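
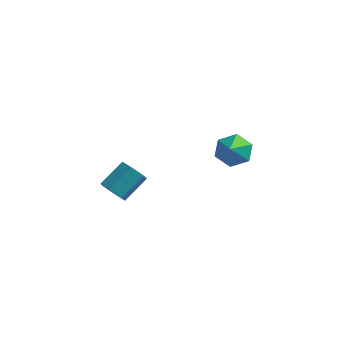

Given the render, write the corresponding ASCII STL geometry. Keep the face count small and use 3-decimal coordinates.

solid 
facet normal -0.164 0.754 -0.636
outer loop
vertex 3.62 -0.566 1.466
vertex 2.929 -0.448 1.784
vertex 3.547 -0.081 2.06
endloop
endfacet
facet normal 0.927 -0.226 0.299
outer loop
vertex 3.62 -0.566 1.466
vertex 3.547 -0.081 2.06
vertex 3.111 -1.292 2.496
endloop
endfacet
facet normal -0.164 0.754 -0.636
outer loop
vertex 3.547 -0.081 2.06
vertex 2.929 -0.448 1.784
vertex 2.856 0.037 2.378
endloop
endfacet
facet normal 0.435 0.162 0.886
outer loop
vertex 3.547 -0.081 2.06
vertex 2.856 0.037 2.378
vertex 3.111 -1.292 2.496
endloop
endfacet
facet normal -0.162 0.755 -0.636
outer loop
vertex 2.856 0.037 2.378
vertex 2.929 -0.448 1.784
vertex 2.238 -0.329 2.101
endloop
endfacet
facet normal -0.410 0.002 0.912
outer loop
vertex 2.856 0.037 2.378
vertex 2.238 -0.329 2.101
vertex 3.111 -1.292 2.496
endloop
endfacet
facet normal -0.162 0.754 -0.636
outer loop
vertex 2.238 -0.329 2.101
vertex 2.929 -0.448 1.784
vertex 2.31 -0.814 1.508
endloop
endfacet
facet normal -0.761 -0.545 0.353
outer loop
vertex 2.238 -0.329 2.101
vertex 2.31 -0.814 1.508
vertex 3.111 -1.292 2.496
endloop
endfacet
facet normal -0.163 0.755 -0.635
outer loop
vertex 2.31 -0.814 1.508
vertex 2.929 -0.448 1.784
vertex 3.002 -0.932 1.19
endloop
endfacet
facet normal -0.267 -0.934 -0.235
outer loop
vertex 2.31 -0.814 1.508
vertex 3.002 -0.932 1.19
vertex 3.111 -1.292 2.496
endloop
endfacet
facet normal -0.163 0.755 -0.635
outer loop
vertex 3.002 -0.932 1.19
vertex 2.929 -0.448 1.784
vertex 3.62 -0.566 1.466
endloop
endfacet
facet normal 0.576 -0.775 -0.262
outer loop
vertex 3.002 -0.932 1.19
vertex 3.62 -0.566 1.466
vertex 3.111 -1.292 2.496
endloop
endfacet
facet normal -0.361 -0.733 -0.577
outer loop
vertex -1.815 -0.463 -2.56
vertex -2.38 -0.129 -2.631
vertex -1.886 -0.036 -3.058
endloop
endfacet
facet normal 0.927 -0.209 -0.312
outer loop
vertex -1.815 -0.463 -2.56
vertex -1.886 -0.036 -3.058
vertex -1.315 0.556 -1.758
endloop
endfacet
facet normal 0.927 -0.209 -0.312
outer loop
vertex -1.315 0.556 -1.758
vertex -1.886 -0.036 -3.058
vertex -1.386 0.983 -2.256
endloop
endfacet
facet normal 0.360 0.733 0.577
outer loop
vertex -1.315 0.556 -1.758
vertex -1.386 0.983 -2.256
vertex -1.88 0.889 -1.829
endloop
endfacet
facet normal -0.361 -0.733 -0.577
outer loop
vertex -1.886 -0.036 -3.058
vertex -2.38 -0.129 -2.631
vertex -2.451 0.298 -3.129
endloop
endfacet
facet normal 0.371 0.455 -0.810
outer loop
vertex -1.886 -0.036 -3.058
vertex -2.451 0.298 -3.129
vertex -1.386 0.983 -2.256
endloop
endfacet
facet normal 0.371 0.455 -0.810
outer loop
vertex -1.386 0.983 -2.256
vertex -2.451 0.298 -3.129
vertex -1.951 1.317 -2.327
endloop
endfacet
facet normal 0.360 0.732 0.578
outer loop
vertex -1.386 0.983 -2.256
vertex -1.951 1.317 -2.327
vertex -1.88 0.889 -1.829
endloop
endfacet
facet normal -0.360 -0.733 -0.577
outer loop
vertex -2.451 0.298 -3.129
vertex -2.38 -0.129 -2.631
vertex -2.945 0.204 -2.702
endloop
endfacet
facet normal -0.557 0.665 -0.498
outer loop
vertex -2.451 0.298 -3.129
vertex -2.945 0.204 -2.702
vertex -1.951 1.317 -2.327
endloop
endfacet
facet normal -0.557 0.665 -0.498
outer loop
vertex -1.951 1.317 -2.327
vertex -2.945 0.204 -2.702
vertex -2.445 1.223 -1.9
endloop
endfacet
facet normal 0.360 0.732 0.578
outer loop
vertex -1.951 1.317 -2.327
vertex -2.445 1.223 -1.9
vertex -1.88 0.889 -1.829
endloop
endfacet
facet normal -0.360 -0.733 -0.577
outer loop
vertex -2.945 0.204 -2.702
vertex -2.38 -0.129 -2.631
vertex -2.874 -0.223 -2.204
endloop
endfacet
facet normal -0.927 0.209 0.312
outer loop
vertex -2.945 0.204 -2.702
vertex -2.874 -0.223 -2.204
vertex -2.445 1.223 -1.9
endloop
endfacet
facet normal -0.927 0.209 0.312
outer loop
vertex -2.445 1.223 -1.9
vertex -2.874 -0.223 -2.204
vertex -2.374 0.796 -1.402
endloop
endfacet
facet normal 0.361 0.733 0.577
outer loop
vertex -2.445 1.223 -1.9
vertex -2.374 0.796 -1.402
vertex -1.88 0.889 -1.829
endloop
endfacet
facet normal -0.360 -0.732 -0.578
outer loop
vertex -2.874 -0.223 -2.204
vertex -2.38 -0.129 -2.631
vertex -2.309 -0.557 -2.133
endloop
endfacet
facet normal -0.371 -0.455 0.810
outer loop
vertex -2.874 -0.223 -2.204
vertex -2.309 -0.557 -2.133
vertex -2.374 0.796 -1.402
endloop
endfacet
facet normal -0.371 -0.455 0.810
outer loop
vertex -2.374 0.796 -1.402
vertex -2.309 -0.557 -2.133
vertex -1.809 0.462 -1.331
endloop
endfacet
facet normal 0.361 0.733 0.577
outer loop
vertex -2.374 0.796 -1.402
vertex -1.809 0.462 -1.331
vertex -1.88 0.889 -1.829
endloop
endfacet
facet normal -0.360 -0.732 -0.578
outer loop
vertex -2.309 -0.557 -2.133
vertex -2.38 -0.129 -2.631
vertex -1.815 -0.463 -2.56
endloop
endfacet
facet normal 0.557 -0.665 0.498
outer loop
vertex -2.309 -0.557 -2.133
vertex -1.815 -0.463 -2.56
vertex -1.809 0.462 -1.331
endloop
endfacet
facet normal 0.557 -0.665 0.498
outer loop
vertex -1.809 0.462 -1.331
vertex -1.815 -0.463 -2.56
vertex -1.315 0.556 -1.758
endloop
endfacet
facet normal 0.360 0.733 0.577
outer loop
vertex -1.809 0.462 -1.331
vertex -1.315 0.556 -1.758
vertex -1.88 0.889 -1.829
endloop
endfacet

endsolid


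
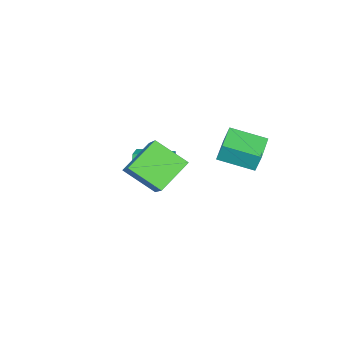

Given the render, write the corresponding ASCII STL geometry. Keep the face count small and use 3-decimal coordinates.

solid 
facet normal -0.519 -0.561 -0.645
outer loop
vertex -0.082 -2.236 1.881
vertex -1.632 -1.96 2.889
vertex -0.465 -0.729 0.879
endloop
endfacet
facet normal 0.829 -0.148 -0.539
outer loop
vertex 0.672 0.5 2.291
vertex -0.082 -2.236 1.881
vertex -0.465 -0.729 0.879
endloop
endfacet
facet normal -0.519 -0.561 -0.645
outer loop
vertex -0.465 -0.729 0.879
vertex -1.632 -1.96 2.889
vertex -2.015 -0.453 1.887
endloop
endfacet
facet normal -0.207 0.814 -0.542
outer loop
vertex -2.015 -0.453 1.887
vertex 0.672 0.5 2.291
vertex -0.465 -0.729 0.879
endloop
endfacet
facet normal 0.207 -0.814 0.542
outer loop
vertex -0.082 -2.236 1.881
vertex -0.495 -0.731 4.301
vertex -1.632 -1.96 2.889
endloop
endfacet
facet normal 0.829 -0.148 -0.539
outer loop
vertex 1.055 -1.007 3.293
vertex -0.082 -2.236 1.881
vertex 0.672 0.5 2.291
endloop
endfacet
facet normal 0.207 -0.814 0.542
outer loop
vertex 1.055 -1.007 3.293
vertex -0.495 -0.731 4.301
vertex -0.082 -2.236 1.881
endloop
endfacet
facet normal -0.829 0.148 0.539
outer loop
vertex -1.632 -1.96 2.889
vertex -0.495 -0.731 4.301
vertex -2.015 -0.453 1.887
endloop
endfacet
facet normal -0.207 0.814 -0.542
outer loop
vertex -0.878 0.776 3.299
vertex 0.672 0.5 2.291
vertex -2.015 -0.453 1.887
endloop
endfacet
facet normal -0.829 0.148 0.539
outer loop
vertex -2.015 -0.453 1.887
vertex -0.495 -0.731 4.301
vertex -0.878 0.776 3.299
endloop
endfacet
facet normal 0.519 0.561 0.645
outer loop
vertex -0.878 0.776 3.299
vertex 1.055 -1.007 3.293
vertex 0.672 0.5 2.291
endloop
endfacet
facet normal 0.519 0.561 0.645
outer loop
vertex -0.495 -0.731 4.301
vertex 1.055 -1.007 3.293
vertex -0.878 0.776 3.299
endloop
endfacet
facet normal -0.912 -0.392 0.120
outer loop
vertex -3.481 1.056 4.179
vertex -4.211 2.607 3.699
vertex -3.48 0.74 3.157
endloop
endfacet
facet normal 0.411 -0.871 0.270
outer loop
vertex -2.149 1.313 2.981
vertex -3.481 1.056 4.179
vertex -3.48 0.74 3.157
endloop
endfacet
facet normal -0.912 -0.392 0.121
outer loop
vertex -3.48 0.74 3.157
vertex -4.211 2.607 3.699
vertex -4.211 2.291 2.677
endloop
endfacet
facet normal 0.001 -0.295 -0.955
outer loop
vertex -4.211 2.291 2.677
vertex -2.149 1.313 2.981
vertex -3.48 0.74 3.157
endloop
endfacet
facet normal -0.001 0.295 0.955
outer loop
vertex -3.481 1.056 4.179
vertex -2.88 3.18 3.523
vertex -4.211 2.607 3.699
endloop
endfacet
facet normal 0.410 -0.871 0.269
outer loop
vertex -2.149 1.629 4.003
vertex -3.481 1.056 4.179
vertex -2.149 1.313 2.981
endloop
endfacet
facet normal -0.001 0.295 0.955
outer loop
vertex -2.149 1.629 4.003
vertex -2.88 3.18 3.523
vertex -3.481 1.056 4.179
endloop
endfacet
facet normal -0.411 0.871 -0.269
outer loop
vertex -4.211 2.607 3.699
vertex -2.88 3.18 3.523
vertex -4.211 2.291 2.677
endloop
endfacet
facet normal 0.001 -0.295 -0.955
outer loop
vertex -2.879 2.864 2.501
vertex -2.149 1.313 2.981
vertex -4.211 2.291 2.677
endloop
endfacet
facet normal -0.410 0.871 -0.270
outer loop
vertex -4.211 2.291 2.677
vertex -2.88 3.18 3.523
vertex -2.879 2.864 2.501
endloop
endfacet
facet normal 0.912 0.392 -0.121
outer loop
vertex -2.879 2.864 2.501
vertex -2.149 1.629 4.003
vertex -2.149 1.313 2.981
endloop
endfacet
facet normal 0.912 0.392 -0.120
outer loop
vertex -2.88 3.18 3.523
vertex -2.149 1.629 4.003
vertex -2.879 2.864 2.501
endloop
endfacet
facet normal -0.828 -0.430 -0.361
outer loop
vertex -3.535 -4.17 0.352
vertex -4.387 -2.574 0.406
vertex -3.279 -4.006 -0.431
endloop
endfacet
facet normal 0.471 -0.882 -0.031
outer loop
vertex -2.393 -3.546 -0.046
vertex -3.535 -4.17 0.352
vertex -3.279 -4.006 -0.431
endloop
endfacet
facet normal -0.828 -0.430 -0.360
outer loop
vertex -3.279 -4.006 -0.431
vertex -4.387 -2.574 0.406
vertex -4.131 -2.411 -0.377
endloop
endfacet
facet normal 0.304 0.194 -0.933
outer loop
vertex -4.131 -2.411 -0.377
vertex -2.393 -3.546 -0.046
vertex -3.279 -4.006 -0.431
endloop
endfacet
facet normal -0.304 -0.194 0.933
outer loop
vertex -3.535 -4.17 0.352
vertex -3.501 -2.114 0.791
vertex -4.387 -2.574 0.406
endloop
endfacet
facet normal 0.471 -0.881 -0.029
outer loop
vertex -2.649 -3.709 0.737
vertex -3.535 -4.17 0.352
vertex -2.393 -3.546 -0.046
endloop
endfacet
facet normal -0.304 -0.194 0.933
outer loop
vertex -2.649 -3.709 0.737
vertex -3.501 -2.114 0.791
vertex -3.535 -4.17 0.352
endloop
endfacet
facet normal -0.471 0.882 0.030
outer loop
vertex -4.387 -2.574 0.406
vertex -3.501 -2.114 0.791
vertex -4.131 -2.411 -0.377
endloop
endfacet
facet normal 0.304 0.194 -0.933
outer loop
vertex -3.245 -1.95 0.008
vertex -2.393 -3.546 -0.046
vertex -4.131 -2.411 -0.377
endloop
endfacet
facet normal -0.472 0.881 0.030
outer loop
vertex -4.131 -2.411 -0.377
vertex -3.501 -2.114 0.791
vertex -3.245 -1.95 0.008
endloop
endfacet
facet normal 0.828 0.430 0.360
outer loop
vertex -3.245 -1.95 0.008
vertex -2.649 -3.709 0.737
vertex -2.393 -3.546 -0.046
endloop
endfacet
facet normal 0.828 0.430 0.361
outer loop
vertex -3.501 -2.114 0.791
vertex -2.649 -3.709 0.737
vertex -3.245 -1.95 0.008
endloop
endfacet

endsolid


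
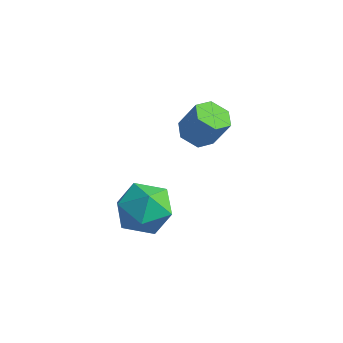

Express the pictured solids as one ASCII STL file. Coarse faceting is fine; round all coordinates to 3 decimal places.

solid 
facet normal -0.454 -0.173 -0.874
outer loop
vertex 1.621 3.187 -1.203
vertex 1.061 2.963 -0.868
vertex 1.121 3.631 -1.031
endloop
endfacet
facet normal 0.519 0.746 -0.417
outer loop
vertex 1.621 3.187 -1.203
vertex 1.121 3.631 -1.031
vertex 2.179 3.401 -0.127
endloop
endfacet
facet normal 0.519 0.746 -0.417
outer loop
vertex 2.179 3.401 -0.127
vertex 1.121 3.631 -1.031
vertex 1.679 3.844 0.044
endloop
endfacet
facet normal 0.453 0.174 0.874
outer loop
vertex 2.179 3.401 -0.127
vertex 1.679 3.844 0.044
vertex 1.619 3.177 0.208
endloop
endfacet
facet normal -0.454 -0.173 -0.874
outer loop
vertex 1.121 3.631 -1.031
vertex 1.061 2.963 -0.868
vertex 0.561 3.407 -0.696
endloop
endfacet
facet normal -0.368 0.930 0.007
outer loop
vertex 1.121 3.631 -1.031
vertex 0.561 3.407 -0.696
vertex 1.679 3.844 0.044
endloop
endfacet
facet normal -0.367 0.930 0.005
outer loop
vertex 1.679 3.844 0.044
vertex 0.561 3.407 -0.696
vertex 1.119 3.621 0.379
endloop
endfacet
facet normal 0.454 0.174 0.874
outer loop
vertex 1.679 3.844 0.044
vertex 1.119 3.621 0.379
vertex 1.619 3.177 0.208
endloop
endfacet
facet normal -0.454 -0.173 -0.874
outer loop
vertex 0.561 3.407 -0.696
vertex 1.061 2.963 -0.868
vertex 0.501 2.739 -0.533
endloop
endfacet
facet normal -0.887 0.183 0.424
outer loop
vertex 0.561 3.407 -0.696
vertex 0.501 2.739 -0.533
vertex 1.119 3.621 0.379
endloop
endfacet
facet normal -0.887 0.184 0.424
outer loop
vertex 1.119 3.621 0.379
vertex 0.501 2.739 -0.533
vertex 1.059 2.953 0.543
endloop
endfacet
facet normal 0.453 0.174 0.874
outer loop
vertex 1.119 3.621 0.379
vertex 1.059 2.953 0.543
vertex 1.619 3.177 0.208
endloop
endfacet
facet normal -0.453 -0.174 -0.874
outer loop
vertex 0.501 2.739 -0.533
vertex 1.061 2.963 -0.868
vertex 1.001 2.296 -0.704
endloop
endfacet
facet normal -0.519 -0.746 0.417
outer loop
vertex 0.501 2.739 -0.533
vertex 1.001 2.296 -0.704
vertex 1.059 2.953 0.543
endloop
endfacet
facet normal -0.519 -0.746 0.417
outer loop
vertex 1.059 2.953 0.543
vertex 1.001 2.296 -0.704
vertex 1.559 2.509 0.371
endloop
endfacet
facet normal 0.454 0.173 0.874
outer loop
vertex 1.059 2.953 0.543
vertex 1.559 2.509 0.371
vertex 1.619 3.177 0.208
endloop
endfacet
facet normal -0.454 -0.174 -0.874
outer loop
vertex 1.001 2.296 -0.704
vertex 1.061 2.963 -0.868
vertex 1.561 2.519 -1.039
endloop
endfacet
facet normal 0.367 -0.930 -0.006
outer loop
vertex 1.001 2.296 -0.704
vertex 1.561 2.519 -1.039
vertex 1.559 2.509 0.371
endloop
endfacet
facet normal 0.368 -0.930 -0.006
outer loop
vertex 1.559 2.509 0.371
vertex 1.561 2.519 -1.039
vertex 2.119 2.733 0.036
endloop
endfacet
facet normal 0.454 0.173 0.874
outer loop
vertex 1.559 2.509 0.371
vertex 2.119 2.733 0.036
vertex 1.619 3.177 0.208
endloop
endfacet
facet normal -0.453 -0.174 -0.874
outer loop
vertex 1.561 2.519 -1.039
vertex 1.061 2.963 -0.868
vertex 1.621 3.187 -1.203
endloop
endfacet
facet normal 0.887 -0.184 -0.424
outer loop
vertex 1.561 2.519 -1.039
vertex 1.621 3.187 -1.203
vertex 2.119 2.733 0.036
endloop
endfacet
facet normal 0.887 -0.183 -0.424
outer loop
vertex 2.119 2.733 0.036
vertex 1.621 3.187 -1.203
vertex 2.179 3.401 -0.127
endloop
endfacet
facet normal 0.454 0.173 0.874
outer loop
vertex 2.119 2.733 0.036
vertex 2.179 3.401 -0.127
vertex 1.619 3.177 0.208
endloop
endfacet
facet normal -0.257 -0.323 0.911
outer loop
vertex 1.57 -0.436 -0.997
vertex 1.836 -1.416 -1.269
vertex 2.552 -0.777 -0.841
endloop
endfacet
facet normal -0.026 0.353 0.935
outer loop
vertex 1.57 -0.436 -0.997
vertex 2.552 -0.777 -0.841
vertex 2.385 0.193 -1.212
endloop
endfacet
facet normal -0.440 0.743 0.504
outer loop
vertex 1.57 -0.436 -0.997
vertex 2.385 0.193 -1.212
vertex 1.565 0.153 -1.869
endloop
endfacet
facet normal -0.927 0.309 0.214
outer loop
vertex 1.57 -0.436 -0.997
vertex 1.565 0.153 -1.869
vertex 1.226 -0.841 -1.904
endloop
endfacet
facet normal -0.813 -0.350 0.465
outer loop
vertex 1.57 -0.436 -0.997
vertex 1.226 -0.841 -1.904
vertex 1.836 -1.416 -1.269
endloop
endfacet
facet normal 0.639 0.368 0.676
outer loop
vertex 2.385 0.193 -1.212
vertex 2.552 -0.777 -0.841
vertex 3.154 -0.399 -1.616
endloop
endfacet
facet normal 0.265 -0.724 0.637
outer loop
vertex 2.552 -0.777 -0.841
vertex 1.836 -1.416 -1.269
vertex 2.815 -1.393 -1.651
endloop
endfacet
facet normal -0.635 -0.768 -0.085
outer loop
vertex 1.836 -1.416 -1.269
vertex 1.226 -0.841 -1.904
vertex 1.995 -1.433 -2.308
endloop
endfacet
facet normal -0.819 0.297 -0.491
outer loop
vertex 1.226 -0.841 -1.904
vertex 1.565 0.153 -1.869
vertex 1.828 -0.463 -2.679
endloop
endfacet
facet normal -0.032 0.999 -0.021
outer loop
vertex 1.565 0.153 -1.869
vertex 2.385 0.193 -1.212
vertex 2.544 0.176 -2.251
endloop
endfacet
facet normal 0.927 -0.309 -0.214
outer loop
vertex 2.81 -0.804 -2.523
vertex 3.154 -0.399 -1.616
vertex 2.815 -1.393 -1.651
endloop
endfacet
facet normal 0.440 -0.743 -0.504
outer loop
vertex 2.81 -0.804 -2.523
vertex 2.815 -1.393 -1.651
vertex 1.995 -1.433 -2.308
endloop
endfacet
facet normal 0.026 -0.353 -0.935
outer loop
vertex 2.81 -0.804 -2.523
vertex 1.995 -1.433 -2.308
vertex 1.828 -0.463 -2.679
endloop
endfacet
facet normal 0.257 0.323 -0.911
outer loop
vertex 2.81 -0.804 -2.523
vertex 1.828 -0.463 -2.679
vertex 2.544 0.176 -2.251
endloop
endfacet
facet normal 0.813 0.350 -0.465
outer loop
vertex 2.81 -0.804 -2.523
vertex 2.544 0.176 -2.251
vertex 3.154 -0.399 -1.616
endloop
endfacet
facet normal 0.819 -0.297 0.491
outer loop
vertex 2.815 -1.393 -1.651
vertex 3.154 -0.399 -1.616
vertex 2.552 -0.777 -0.841
endloop
endfacet
facet normal 0.032 -0.999 0.021
outer loop
vertex 1.995 -1.433 -2.308
vertex 2.815 -1.393 -1.651
vertex 1.836 -1.416 -1.269
endloop
endfacet
facet normal -0.639 -0.368 -0.676
outer loop
vertex 1.828 -0.463 -2.679
vertex 1.995 -1.433 -2.308
vertex 1.226 -0.841 -1.904
endloop
endfacet
facet normal -0.265 0.724 -0.637
outer loop
vertex 2.544 0.176 -2.251
vertex 1.828 -0.463 -2.679
vertex 1.565 0.153 -1.869
endloop
endfacet
facet normal 0.635 0.768 0.085
outer loop
vertex 3.154 -0.399 -1.616
vertex 2.544 0.176 -2.251
vertex 2.385 0.193 -1.212
endloop
endfacet

endsolid


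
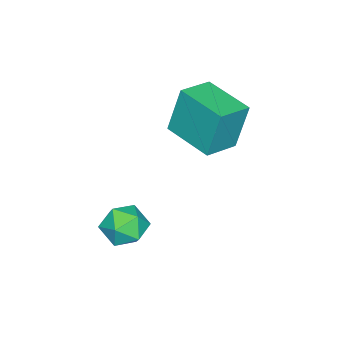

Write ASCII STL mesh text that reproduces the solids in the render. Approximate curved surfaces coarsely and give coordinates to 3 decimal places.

solid 
facet normal -0.927 0.315 -0.205
outer loop
vertex -3.787 -2.317 4.725
vertex -3.122 -0.508 4.501
vertex -3.487 -2.66 2.839
endloop
endfacet
facet normal -0.343 -0.932 0.115
outer loop
vertex -2.218 -3.092 3.119
vertex -3.787 -2.317 4.725
vertex -3.487 -2.66 2.839
endloop
endfacet
facet normal -0.927 0.315 -0.204
outer loop
vertex -3.487 -2.66 2.839
vertex -3.122 -0.508 4.501
vertex -2.823 -0.851 2.615
endloop
endfacet
facet normal 0.154 -0.177 -0.972
outer loop
vertex -2.823 -0.851 2.615
vertex -2.218 -3.092 3.119
vertex -3.487 -2.66 2.839
endloop
endfacet
facet normal -0.154 0.177 0.972
outer loop
vertex -3.787 -2.317 4.725
vertex -1.853 -0.94 4.781
vertex -3.122 -0.508 4.501
endloop
endfacet
facet normal -0.343 -0.932 0.115
outer loop
vertex -2.517 -2.749 5.005
vertex -3.787 -2.317 4.725
vertex -2.218 -3.092 3.119
endloop
endfacet
facet normal -0.154 0.177 0.972
outer loop
vertex -2.517 -2.749 5.005
vertex -1.853 -0.94 4.781
vertex -3.787 -2.317 4.725
endloop
endfacet
facet normal 0.343 0.932 -0.115
outer loop
vertex -3.122 -0.508 4.501
vertex -1.853 -0.94 4.781
vertex -2.823 -0.851 2.615
endloop
endfacet
facet normal 0.154 -0.177 -0.972
outer loop
vertex -1.553 -1.283 2.895
vertex -2.218 -3.092 3.119
vertex -2.823 -0.851 2.615
endloop
endfacet
facet normal 0.343 0.932 -0.115
outer loop
vertex -2.823 -0.851 2.615
vertex -1.853 -0.94 4.781
vertex -1.553 -1.283 2.895
endloop
endfacet
facet normal 0.927 -0.315 0.204
outer loop
vertex -1.553 -1.283 2.895
vertex -2.517 -2.749 5.005
vertex -2.218 -3.092 3.119
endloop
endfacet
facet normal 0.927 -0.315 0.205
outer loop
vertex -1.853 -0.94 4.781
vertex -2.517 -2.749 5.005
vertex -1.553 -1.283 2.895
endloop
endfacet
facet normal 0.416 0.098 0.904
outer loop
vertex 0.722 -2.671 0.928
vertex 0.774 -3.582 1.003
vertex 1.467 -3.113 0.633
endloop
endfacet
facet normal 0.580 0.653 0.487
outer loop
vertex 0.722 -2.671 0.928
vertex 1.467 -3.113 0.633
vertex 1.114 -2.43 0.137
endloop
endfacet
facet normal -0.030 0.960 0.278
outer loop
vertex 0.722 -2.671 0.928
vertex 1.114 -2.43 0.137
vertex 0.202 -2.477 0.201
endloop
endfacet
facet normal -0.571 0.594 0.567
outer loop
vertex 0.722 -2.671 0.928
vertex 0.202 -2.477 0.201
vertex -0.008 -3.189 0.736
endloop
endfacet
facet normal -0.295 0.062 0.954
outer loop
vertex 0.722 -2.671 0.928
vertex -0.008 -3.189 0.736
vertex 0.774 -3.582 1.003
endloop
endfacet
facet normal 0.911 0.403 -0.094
outer loop
vertex 1.114 -2.43 0.137
vertex 1.467 -3.113 0.633
vertex 1.408 -3.191 -0.276
endloop
endfacet
facet normal 0.646 -0.495 0.582
outer loop
vertex 1.467 -3.113 0.633
vertex 0.774 -3.582 1.003
vertex 1.198 -3.903 0.259
endloop
endfacet
facet normal -0.505 -0.554 0.662
outer loop
vertex 0.774 -3.582 1.003
vertex -0.008 -3.189 0.736
vertex 0.286 -3.95 0.323
endloop
endfacet
facet normal -0.951 0.307 0.035
outer loop
vertex -0.008 -3.189 0.736
vertex 0.202 -2.477 0.201
vertex -0.067 -3.267 -0.173
endloop
endfacet
facet normal -0.077 0.899 -0.431
outer loop
vertex 0.202 -2.477 0.201
vertex 1.114 -2.43 0.137
vertex 0.626 -2.798 -0.543
endloop
endfacet
facet normal 0.571 -0.594 -0.567
outer loop
vertex 0.678 -3.709 -0.468
vertex 1.408 -3.191 -0.276
vertex 1.198 -3.903 0.259
endloop
endfacet
facet normal 0.030 -0.960 -0.278
outer loop
vertex 0.678 -3.709 -0.468
vertex 1.198 -3.903 0.259
vertex 0.286 -3.95 0.323
endloop
endfacet
facet normal -0.580 -0.653 -0.487
outer loop
vertex 0.678 -3.709 -0.468
vertex 0.286 -3.95 0.323
vertex -0.067 -3.267 -0.173
endloop
endfacet
facet normal -0.416 -0.098 -0.904
outer loop
vertex 0.678 -3.709 -0.468
vertex -0.067 -3.267 -0.173
vertex 0.626 -2.798 -0.543
endloop
endfacet
facet normal 0.295 -0.062 -0.954
outer loop
vertex 0.678 -3.709 -0.468
vertex 0.626 -2.798 -0.543
vertex 1.408 -3.191 -0.276
endloop
endfacet
facet normal 0.951 -0.307 -0.035
outer loop
vertex 1.198 -3.903 0.259
vertex 1.408 -3.191 -0.276
vertex 1.467 -3.113 0.633
endloop
endfacet
facet normal 0.077 -0.899 0.431
outer loop
vertex 0.286 -3.95 0.323
vertex 1.198 -3.903 0.259
vertex 0.774 -3.582 1.003
endloop
endfacet
facet normal -0.911 -0.403 0.094
outer loop
vertex -0.067 -3.267 -0.173
vertex 0.286 -3.95 0.323
vertex -0.008 -3.189 0.736
endloop
endfacet
facet normal -0.646 0.495 -0.582
outer loop
vertex 0.626 -2.798 -0.543
vertex -0.067 -3.267 -0.173
vertex 0.202 -2.477 0.201
endloop
endfacet
facet normal 0.505 0.554 -0.662
outer loop
vertex 1.408 -3.191 -0.276
vertex 0.626 -2.798 -0.543
vertex 1.114 -2.43 0.137
endloop
endfacet

endsolid


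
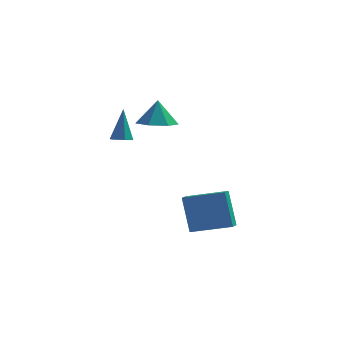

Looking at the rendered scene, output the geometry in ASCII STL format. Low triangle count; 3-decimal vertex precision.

solid 
facet normal -0.971 0.024 -0.239
outer loop
vertex 1.552 -2.369 -2.246
vertex 1.644 -1.51 -2.533
vertex 2.007 -3.059 -4.166
endloop
endfacet
facet normal -0.101 -0.944 0.315
outer loop
vertex 4.036 -3.11 -3.667
vertex 1.552 -2.369 -2.246
vertex 2.007 -3.059 -4.166
endloop
endfacet
facet normal -0.971 0.024 -0.239
outer loop
vertex 2.007 -3.059 -4.166
vertex 1.644 -1.51 -2.533
vertex 2.099 -2.201 -4.453
endloop
endfacet
facet normal 0.218 -0.331 -0.918
outer loop
vertex 2.099 -2.201 -4.453
vertex 4.036 -3.11 -3.667
vertex 2.007 -3.059 -4.166
endloop
endfacet
facet normal -0.218 0.330 0.918
outer loop
vertex 1.552 -2.369 -2.246
vertex 3.673 -1.561 -2.034
vertex 1.644 -1.51 -2.533
endloop
endfacet
facet normal -0.101 -0.943 0.316
outer loop
vertex 3.581 -2.419 -1.747
vertex 1.552 -2.369 -2.246
vertex 4.036 -3.11 -3.667
endloop
endfacet
facet normal -0.218 0.331 0.918
outer loop
vertex 3.581 -2.419 -1.747
vertex 3.673 -1.561 -2.034
vertex 1.552 -2.369 -2.246
endloop
endfacet
facet normal 0.101 0.943 -0.316
outer loop
vertex 1.644 -1.51 -2.533
vertex 3.673 -1.561 -2.034
vertex 2.099 -2.201 -4.453
endloop
endfacet
facet normal 0.218 -0.330 -0.918
outer loop
vertex 4.128 -2.251 -3.954
vertex 4.036 -3.11 -3.667
vertex 2.099 -2.201 -4.453
endloop
endfacet
facet normal 0.101 0.944 -0.315
outer loop
vertex 2.099 -2.201 -4.453
vertex 3.673 -1.561 -2.034
vertex 4.128 -2.251 -3.954
endloop
endfacet
facet normal 0.971 -0.024 0.239
outer loop
vertex 4.128 -2.251 -3.954
vertex 3.581 -2.419 -1.747
vertex 4.036 -3.11 -3.667
endloop
endfacet
facet normal 0.971 -0.024 0.239
outer loop
vertex 3.673 -1.561 -2.034
vertex 3.581 -2.419 -1.747
vertex 4.128 -2.251 -3.954
endloop
endfacet
facet normal -0.003 -0.351 -0.936
outer loop
vertex -0.842 -2.716 1.598
vertex -1.171 -3.14 1.758
vertex -1.399 -2.661 1.579
endloop
endfacet
facet normal 0.101 0.990 -0.097
outer loop
vertex -0.842 -2.716 1.598
vertex -1.399 -2.661 1.579
vertex -1.169 -2.5 3.462
endloop
endfacet
facet normal -0.001 -0.350 -0.937
outer loop
vertex -1.399 -2.661 1.579
vertex -1.171 -3.14 1.758
vertex -1.728 -3.085 1.738
endloop
endfacet
facet normal -0.782 0.622 0.042
outer loop
vertex -1.399 -2.661 1.579
vertex -1.728 -3.085 1.738
vertex -1.169 -2.5 3.462
endloop
endfacet
facet normal -0.001 -0.352 -0.936
outer loop
vertex -1.728 -3.085 1.738
vertex -1.171 -3.14 1.758
vertex -1.5 -3.564 1.918
endloop
endfacet
facet normal -0.882 -0.277 0.380
outer loop
vertex -1.728 -3.085 1.738
vertex -1.5 -3.564 1.918
vertex -1.169 -2.5 3.462
endloop
endfacet
facet normal -0.003 -0.351 -0.936
outer loop
vertex -1.5 -3.564 1.918
vertex -1.171 -3.14 1.758
vertex -0.943 -3.619 1.937
endloop
endfacet
facet normal -0.100 -0.809 0.579
outer loop
vertex -1.5 -3.564 1.918
vertex -0.943 -3.619 1.937
vertex -1.169 -2.5 3.462
endloop
endfacet
facet normal -0.001 -0.350 -0.937
outer loop
vertex -0.943 -3.619 1.937
vertex -1.171 -3.14 1.758
vertex -0.614 -3.195 1.778
endloop
endfacet
facet normal 0.782 -0.442 0.440
outer loop
vertex -0.943 -3.619 1.937
vertex -0.614 -3.195 1.778
vertex -1.169 -2.5 3.462
endloop
endfacet
facet normal -0.001 -0.352 -0.936
outer loop
vertex -0.614 -3.195 1.778
vertex -1.171 -3.14 1.758
vertex -0.842 -2.716 1.598
endloop
endfacet
facet normal 0.883 0.458 0.102
outer loop
vertex -0.614 -3.195 1.778
vertex -0.842 -2.716 1.598
vertex -1.169 -2.5 3.462
endloop
endfacet
facet normal -0.016 -0.237 -0.971
outer loop
vertex 0.81 -1.651 2.155
vertex 0.158 -0.849 1.97
vertex 1.208 -0.856 1.954
endloop
endfacet
facet normal 0.758 -0.225 0.613
outer loop
vertex 0.81 -1.651 2.155
vertex 1.208 -0.856 1.954
vertex 0.182 -0.511 3.35
endloop
endfacet
facet normal -0.016 -0.238 -0.971
outer loop
vertex 1.208 -0.856 1.954
vertex 0.158 -0.849 1.97
vertex 0.815 -0.056 1.765
endloop
endfacet
facet normal 0.760 0.478 0.441
outer loop
vertex 1.208 -0.856 1.954
vertex 0.815 -0.056 1.765
vertex 0.182 -0.511 3.35
endloop
endfacet
facet normal -0.017 -0.237 -0.971
outer loop
vertex 0.815 -0.056 1.765
vertex 0.158 -0.849 1.97
vertex -0.073 0.147 1.731
endloop
endfacet
facet normal 0.197 0.919 0.342
outer loop
vertex 0.815 -0.056 1.765
vertex -0.073 0.147 1.731
vertex 0.182 -0.511 3.35
endloop
endfacet
facet normal -0.017 -0.237 -0.971
outer loop
vertex -0.073 0.147 1.731
vertex 0.158 -0.849 1.97
vertex -0.787 -0.4 1.877
endloop
endfacet
facet normal -0.508 0.767 0.392
outer loop
vertex -0.073 0.147 1.731
vertex -0.787 -0.4 1.877
vertex 0.182 -0.511 3.35
endloop
endfacet
facet normal -0.018 -0.238 -0.971
outer loop
vertex -0.787 -0.4 1.877
vertex 0.158 -0.849 1.97
vertex -0.789 -1.285 2.094
endloop
endfacet
facet normal -0.823 0.137 0.552
outer loop
vertex -0.787 -0.4 1.877
vertex -0.789 -1.285 2.094
vertex 0.182 -0.511 3.35
endloop
endfacet
facet normal -0.017 -0.238 -0.971
outer loop
vertex -0.789 -1.285 2.094
vertex 0.158 -0.849 1.97
vertex -0.079 -1.842 2.218
endloop
endfacet
facet normal -0.512 -0.496 0.701
outer loop
vertex -0.789 -1.285 2.094
vertex -0.079 -1.842 2.218
vertex 0.182 -0.511 3.35
endloop
endfacet
facet normal -0.018 -0.238 -0.971
outer loop
vertex -0.079 -1.842 2.218
vertex 0.158 -0.849 1.97
vertex 0.81 -1.651 2.155
endloop
endfacet
facet normal 0.193 -0.657 0.728
outer loop
vertex -0.079 -1.842 2.218
vertex 0.81 -1.651 2.155
vertex 0.182 -0.511 3.35
endloop
endfacet

endsolid


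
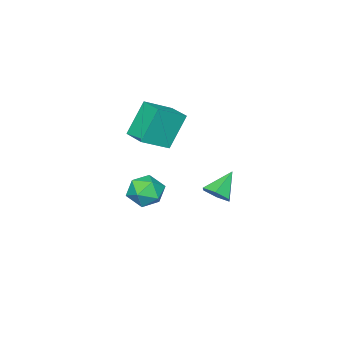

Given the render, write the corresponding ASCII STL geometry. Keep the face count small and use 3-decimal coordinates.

solid 
facet normal 0.745 0.012 -0.667
outer loop
vertex -1.773 1.291 0.86
vertex -2.219 1.719 0.369
vertex -1.753 2.08 0.896
endloop
endfacet
facet normal 0.312 -0.051 0.949
outer loop
vertex -1.773 1.291 0.86
vertex -1.753 2.08 0.896
vertex -3.381 1.701 1.411
endloop
endfacet
facet normal 0.745 0.013 -0.667
outer loop
vertex -1.753 2.08 0.896
vertex -2.219 1.719 0.369
vertex -2.2 2.508 0.405
endloop
endfacet
facet normal 0.026 0.765 0.644
outer loop
vertex -1.753 2.08 0.896
vertex -2.2 2.508 0.405
vertex -3.381 1.701 1.411
endloop
endfacet
facet normal 0.744 0.013 -0.668
outer loop
vertex -2.2 2.508 0.405
vertex -2.219 1.719 0.369
vertex -2.666 2.148 -0.121
endloop
endfacet
facet normal -0.585 0.810 -0.037
outer loop
vertex -2.2 2.508 0.405
vertex -2.666 2.148 -0.121
vertex -3.381 1.701 1.411
endloop
endfacet
facet normal 0.744 0.013 -0.668
outer loop
vertex -2.666 2.148 -0.121
vertex -2.219 1.719 0.369
vertex -2.685 1.359 -0.157
endloop
endfacet
facet normal -0.910 0.041 -0.413
outer loop
vertex -2.666 2.148 -0.121
vertex -2.685 1.359 -0.157
vertex -3.381 1.701 1.411
endloop
endfacet
facet normal 0.745 0.011 -0.667
outer loop
vertex -2.685 1.359 -0.157
vertex -2.219 1.719 0.369
vertex -2.239 0.93 0.334
endloop
endfacet
facet normal -0.625 -0.773 -0.109
outer loop
vertex -2.685 1.359 -0.157
vertex -2.239 0.93 0.334
vertex -3.381 1.701 1.411
endloop
endfacet
facet normal 0.745 0.011 -0.667
outer loop
vertex -2.239 0.93 0.334
vertex -2.219 1.719 0.369
vertex -1.773 1.291 0.86
endloop
endfacet
facet normal -0.012 -0.819 0.573
outer loop
vertex -2.239 0.93 0.334
vertex -1.773 1.291 0.86
vertex -3.381 1.701 1.411
endloop
endfacet
facet normal 0.482 0.749 0.455
outer loop
vertex -3.157 -2.766 -2.194
vertex -3.262 -3.265 -1.262
vertex -2.409 -3.446 -1.868
endloop
endfacet
facet normal 0.707 0.673 -0.219
outer loop
vertex -3.157 -2.766 -2.194
vertex -2.409 -3.446 -1.868
vertex -2.722 -3.447 -2.883
endloop
endfacet
facet normal 0.143 0.748 -0.649
outer loop
vertex -3.157 -2.766 -2.194
vertex -2.722 -3.447 -2.883
vertex -3.768 -3.266 -2.905
endloop
endfacet
facet normal -0.431 0.870 -0.241
outer loop
vertex -3.157 -2.766 -2.194
vertex -3.768 -3.266 -2.905
vertex -4.102 -3.154 -1.903
endloop
endfacet
facet normal -0.221 0.870 0.441
outer loop
vertex -3.157 -2.766 -2.194
vertex -4.102 -3.154 -1.903
vertex -3.262 -3.265 -1.262
endloop
endfacet
facet normal 0.956 0.008 -0.295
outer loop
vertex -2.722 -3.447 -2.883
vertex -2.409 -3.446 -1.868
vertex -2.558 -4.366 -2.377
endloop
endfacet
facet normal 0.592 0.131 0.795
outer loop
vertex -2.409 -3.446 -1.868
vertex -3.262 -3.265 -1.262
vertex -2.892 -4.254 -1.375
endloop
endfacet
facet normal -0.545 0.327 0.772
outer loop
vertex -3.262 -3.265 -1.262
vertex -4.102 -3.154 -1.903
vertex -3.938 -4.073 -1.397
endloop
endfacet
facet normal -0.885 0.327 -0.332
outer loop
vertex -4.102 -3.154 -1.903
vertex -3.768 -3.266 -2.905
vertex -4.251 -4.074 -2.412
endloop
endfacet
facet normal 0.043 0.129 -0.991
outer loop
vertex -3.768 -3.266 -2.905
vertex -2.722 -3.447 -2.883
vertex -3.398 -4.255 -3.018
endloop
endfacet
facet normal 0.431 -0.870 0.241
outer loop
vertex -3.503 -4.754 -2.086
vertex -2.558 -4.366 -2.377
vertex -2.892 -4.254 -1.375
endloop
endfacet
facet normal -0.143 -0.748 0.649
outer loop
vertex -3.503 -4.754 -2.086
vertex -2.892 -4.254 -1.375
vertex -3.938 -4.073 -1.397
endloop
endfacet
facet normal -0.707 -0.673 0.219
outer loop
vertex -3.503 -4.754 -2.086
vertex -3.938 -4.073 -1.397
vertex -4.251 -4.074 -2.412
endloop
endfacet
facet normal -0.482 -0.749 -0.455
outer loop
vertex -3.503 -4.754 -2.086
vertex -4.251 -4.074 -2.412
vertex -3.398 -4.255 -3.018
endloop
endfacet
facet normal 0.221 -0.870 -0.441
outer loop
vertex -3.503 -4.754 -2.086
vertex -3.398 -4.255 -3.018
vertex -2.558 -4.366 -2.377
endloop
endfacet
facet normal 0.885 -0.327 0.332
outer loop
vertex -2.892 -4.254 -1.375
vertex -2.558 -4.366 -2.377
vertex -2.409 -3.446 -1.868
endloop
endfacet
facet normal -0.043 -0.129 0.991
outer loop
vertex -3.938 -4.073 -1.397
vertex -2.892 -4.254 -1.375
vertex -3.262 -3.265 -1.262
endloop
endfacet
facet normal -0.956 -0.008 0.295
outer loop
vertex -4.251 -4.074 -2.412
vertex -3.938 -4.073 -1.397
vertex -4.102 -3.154 -1.903
endloop
endfacet
facet normal -0.592 -0.131 -0.795
outer loop
vertex -3.398 -4.255 -3.018
vertex -4.251 -4.074 -2.412
vertex -3.768 -3.266 -2.905
endloop
endfacet
facet normal 0.545 -0.327 -0.772
outer loop
vertex -2.558 -4.366 -2.377
vertex -3.398 -4.255 -3.018
vertex -2.722 -3.447 -2.883
endloop
endfacet
facet normal -0.822 0.295 -0.487
outer loop
vertex -3.829 -2.47 3.941
vertex -3.427 -1.175 4.047
vertex -2.806 -2.637 2.114
endloop
endfacet
facet normal -0.296 -0.952 -0.079
outer loop
vertex -1.393 -3.145 2.953
vertex -3.829 -2.47 3.941
vertex -2.806 -2.637 2.114
endloop
endfacet
facet normal -0.822 0.295 -0.487
outer loop
vertex -2.806 -2.637 2.114
vertex -3.427 -1.175 4.047
vertex -2.404 -1.342 2.221
endloop
endfacet
facet normal 0.488 -0.080 -0.869
outer loop
vertex -2.404 -1.342 2.221
vertex -1.393 -3.145 2.953
vertex -2.806 -2.637 2.114
endloop
endfacet
facet normal -0.487 0.080 0.869
outer loop
vertex -3.829 -2.47 3.941
vertex -2.014 -1.683 4.886
vertex -3.427 -1.175 4.047
endloop
endfacet
facet normal -0.296 -0.952 -0.079
outer loop
vertex -2.416 -2.978 4.779
vertex -3.829 -2.47 3.941
vertex -1.393 -3.145 2.953
endloop
endfacet
facet normal -0.487 0.079 0.870
outer loop
vertex -2.416 -2.978 4.779
vertex -2.014 -1.683 4.886
vertex -3.829 -2.47 3.941
endloop
endfacet
facet normal 0.296 0.952 0.079
outer loop
vertex -3.427 -1.175 4.047
vertex -2.014 -1.683 4.886
vertex -2.404 -1.342 2.221
endloop
endfacet
facet normal 0.487 -0.080 -0.870
outer loop
vertex -0.991 -1.85 3.059
vertex -1.393 -3.145 2.953
vertex -2.404 -1.342 2.221
endloop
endfacet
facet normal 0.296 0.952 0.079
outer loop
vertex -2.404 -1.342 2.221
vertex -2.014 -1.683 4.886
vertex -0.991 -1.85 3.059
endloop
endfacet
facet normal 0.822 -0.295 0.487
outer loop
vertex -0.991 -1.85 3.059
vertex -2.416 -2.978 4.779
vertex -1.393 -3.145 2.953
endloop
endfacet
facet normal 0.822 -0.295 0.487
outer loop
vertex -2.014 -1.683 4.886
vertex -2.416 -2.978 4.779
vertex -0.991 -1.85 3.059
endloop
endfacet

endsolid


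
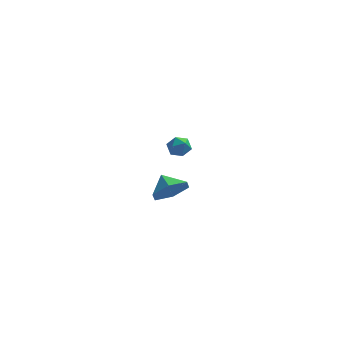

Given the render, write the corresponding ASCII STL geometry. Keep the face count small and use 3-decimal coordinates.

solid 
facet normal 0.004 0.681 0.733
outer loop
vertex 2.864 3.808 2.082
vertex 2.88 3.3 2.554
vertex 3.473 3.562 2.307
endloop
endfacet
facet normal 0.323 0.935 0.148
outer loop
vertex 2.864 3.808 2.082
vertex 3.473 3.562 2.307
vertex 3.382 3.7 1.633
endloop
endfacet
facet normal -0.147 0.910 -0.388
outer loop
vertex 2.864 3.808 2.082
vertex 3.382 3.7 1.633
vertex 2.733 3.523 1.463
endloop
endfacet
facet normal -0.756 0.641 -0.135
outer loop
vertex 2.864 3.808 2.082
vertex 2.733 3.523 1.463
vertex 2.422 3.276 2.033
endloop
endfacet
facet normal -0.662 0.499 0.559
outer loop
vertex 2.864 3.808 2.082
vertex 2.422 3.276 2.033
vertex 2.88 3.3 2.554
endloop
endfacet
facet normal 0.866 0.500 -0.014
outer loop
vertex 3.382 3.7 1.633
vertex 3.473 3.562 2.307
vertex 3.718 3.124 1.827
endloop
endfacet
facet normal 0.349 0.089 0.933
outer loop
vertex 3.473 3.562 2.307
vertex 2.88 3.3 2.554
vertex 3.407 2.877 2.397
endloop
endfacet
facet normal -0.730 -0.207 0.651
outer loop
vertex 2.88 3.3 2.554
vertex 2.422 3.276 2.033
vertex 2.758 2.7 2.227
endloop
endfacet
facet normal -0.882 0.023 -0.471
outer loop
vertex 2.422 3.276 2.033
vertex 2.733 3.523 1.463
vertex 2.667 2.838 1.553
endloop
endfacet
facet normal 0.106 0.459 -0.882
outer loop
vertex 2.733 3.523 1.463
vertex 3.382 3.7 1.633
vertex 3.26 3.1 1.306
endloop
endfacet
facet normal 0.756 -0.641 0.135
outer loop
vertex 3.276 2.592 1.778
vertex 3.718 3.124 1.827
vertex 3.407 2.877 2.397
endloop
endfacet
facet normal 0.147 -0.910 0.388
outer loop
vertex 3.276 2.592 1.778
vertex 3.407 2.877 2.397
vertex 2.758 2.7 2.227
endloop
endfacet
facet normal -0.323 -0.935 -0.148
outer loop
vertex 3.276 2.592 1.778
vertex 2.758 2.7 2.227
vertex 2.667 2.838 1.553
endloop
endfacet
facet normal -0.004 -0.681 -0.733
outer loop
vertex 3.276 2.592 1.778
vertex 2.667 2.838 1.553
vertex 3.26 3.1 1.306
endloop
endfacet
facet normal 0.662 -0.499 -0.559
outer loop
vertex 3.276 2.592 1.778
vertex 3.26 3.1 1.306
vertex 3.718 3.124 1.827
endloop
endfacet
facet normal 0.882 -0.023 0.471
outer loop
vertex 3.407 2.877 2.397
vertex 3.718 3.124 1.827
vertex 3.473 3.562 2.307
endloop
endfacet
facet normal -0.106 -0.459 0.882
outer loop
vertex 2.758 2.7 2.227
vertex 3.407 2.877 2.397
vertex 2.88 3.3 2.554
endloop
endfacet
facet normal -0.866 -0.500 0.014
outer loop
vertex 2.667 2.838 1.553
vertex 2.758 2.7 2.227
vertex 2.422 3.276 2.033
endloop
endfacet
facet normal -0.349 -0.089 -0.933
outer loop
vertex 3.26 3.1 1.306
vertex 2.667 2.838 1.553
vertex 2.733 3.523 1.463
endloop
endfacet
facet normal 0.730 0.207 -0.651
outer loop
vertex 3.718 3.124 1.827
vertex 3.26 3.1 1.306
vertex 3.382 3.7 1.633
endloop
endfacet
facet normal 0.464 -0.709 -0.530
outer loop
vertex 3.91 -3.726 3.904
vertex 3.158 -3.704 3.216
vertex 3.967 -3.093 3.107
endloop
endfacet
facet normal 0.403 0.703 0.587
outer loop
vertex 3.91 -3.726 3.904
vertex 3.967 -3.093 3.107
vertex 2.642 -2.916 3.804
endloop
endfacet
facet normal 0.465 -0.710 -0.530
outer loop
vertex 3.967 -3.093 3.107
vertex 3.158 -3.704 3.216
vertex 3.215 -3.071 2.418
endloop
endfacet
facet normal 0.095 0.993 -0.072
outer loop
vertex 3.967 -3.093 3.107
vertex 3.215 -3.071 2.418
vertex 2.642 -2.916 3.804
endloop
endfacet
facet normal 0.463 -0.710 -0.530
outer loop
vertex 3.215 -3.071 2.418
vertex 3.158 -3.704 3.216
vertex 2.405 -3.681 2.527
endloop
endfacet
facet normal -0.596 0.733 -0.328
outer loop
vertex 3.215 -3.071 2.418
vertex 2.405 -3.681 2.527
vertex 2.642 -2.916 3.804
endloop
endfacet
facet normal 0.464 -0.710 -0.531
outer loop
vertex 2.405 -3.681 2.527
vertex 3.158 -3.704 3.216
vertex 2.348 -4.315 3.325
endloop
endfacet
facet normal -0.981 0.181 0.074
outer loop
vertex 2.405 -3.681 2.527
vertex 2.348 -4.315 3.325
vertex 2.642 -2.916 3.804
endloop
endfacet
facet normal 0.464 -0.710 -0.530
outer loop
vertex 2.348 -4.315 3.325
vertex 3.158 -3.704 3.216
vertex 3.1 -4.337 4.013
endloop
endfacet
facet normal -0.673 -0.109 0.732
outer loop
vertex 2.348 -4.315 3.325
vertex 3.1 -4.337 4.013
vertex 2.642 -2.916 3.804
endloop
endfacet
facet normal 0.464 -0.710 -0.530
outer loop
vertex 3.1 -4.337 4.013
vertex 3.158 -3.704 3.216
vertex 3.91 -3.726 3.904
endloop
endfacet
facet normal 0.019 0.151 0.988
outer loop
vertex 3.1 -4.337 4.013
vertex 3.91 -3.726 3.904
vertex 2.642 -2.916 3.804
endloop
endfacet

endsolid


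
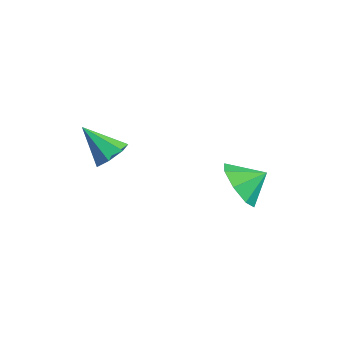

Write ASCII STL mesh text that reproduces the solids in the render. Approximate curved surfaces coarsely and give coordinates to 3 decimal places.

solid 
facet normal -0.393 -0.759 -0.520
outer loop
vertex 1.173 0.873 -3.046
vertex 0.627 1.499 -3.547
vertex 1.512 1.118 -3.66
endloop
endfacet
facet normal 0.860 0.074 0.504
outer loop
vertex 1.173 0.873 -3.046
vertex 1.512 1.118 -3.66
vertex 1.033 2.281 -3.013
endloop
endfacet
facet normal -0.393 -0.759 -0.519
outer loop
vertex 1.512 1.118 -3.66
vertex 0.627 1.499 -3.547
vertex 1.333 1.585 -4.208
endloop
endfacet
facet normal 0.928 0.373 0.015
outer loop
vertex 1.512 1.118 -3.66
vertex 1.333 1.585 -4.208
vertex 1.033 2.281 -3.013
endloop
endfacet
facet normal -0.394 -0.759 -0.519
outer loop
vertex 1.333 1.585 -4.208
vertex 0.627 1.499 -3.547
vertex 0.74 2.003 -4.369
endloop
endfacet
facet normal 0.603 0.746 -0.283
outer loop
vertex 1.333 1.585 -4.208
vertex 0.74 2.003 -4.369
vertex 1.033 2.281 -3.013
endloop
endfacet
facet normal -0.393 -0.759 -0.519
outer loop
vertex 0.74 2.003 -4.369
vertex 0.627 1.499 -3.547
vertex 0.082 2.125 -4.049
endloop
endfacet
facet normal 0.076 0.973 -0.216
outer loop
vertex 0.74 2.003 -4.369
vertex 0.082 2.125 -4.049
vertex 1.033 2.281 -3.013
endloop
endfacet
facet normal -0.394 -0.759 -0.519
outer loop
vertex 0.082 2.125 -4.049
vertex 0.627 1.499 -3.547
vertex -0.257 1.881 -3.435
endloop
endfacet
facet normal -0.344 0.922 0.177
outer loop
vertex 0.082 2.125 -4.049
vertex -0.257 1.881 -3.435
vertex 1.033 2.281 -3.013
endloop
endfacet
facet normal -0.394 -0.759 -0.519
outer loop
vertex -0.257 1.881 -3.435
vertex 0.627 1.499 -3.547
vertex -0.078 1.413 -2.887
endloop
endfacet
facet normal -0.411 0.623 0.666
outer loop
vertex -0.257 1.881 -3.435
vertex -0.078 1.413 -2.887
vertex 1.033 2.281 -3.013
endloop
endfacet
facet normal -0.393 -0.759 -0.519
outer loop
vertex -0.078 1.413 -2.887
vertex 0.627 1.499 -3.547
vertex 0.514 0.996 -2.726
endloop
endfacet
facet normal -0.086 0.250 0.964
outer loop
vertex -0.078 1.413 -2.887
vertex 0.514 0.996 -2.726
vertex 1.033 2.281 -3.013
endloop
endfacet
facet normal -0.394 -0.759 -0.519
outer loop
vertex 0.514 0.996 -2.726
vertex 0.627 1.499 -3.547
vertex 1.173 0.873 -3.046
endloop
endfacet
facet normal 0.440 0.023 0.898
outer loop
vertex 0.514 0.996 -2.726
vertex 1.173 0.873 -3.046
vertex 1.033 2.281 -3.013
endloop
endfacet
facet normal 0.602 0.358 -0.714
outer loop
vertex -2.473 -0.89 -2.778
vertex -2.965 -1.019 -3.258
vertex -2.865 -0.438 -2.882
endloop
endfacet
facet normal 0.201 0.382 0.902
outer loop
vertex -2.473 -0.89 -2.778
vertex -2.865 -0.438 -2.882
vertex -3.875 -1.561 -2.182
endloop
endfacet
facet normal 0.601 0.359 -0.714
outer loop
vertex -2.865 -0.438 -2.882
vertex -2.965 -1.019 -3.258
vertex -3.333 -0.424 -3.269
endloop
endfacet
facet normal -0.427 0.723 0.543
outer loop
vertex -2.865 -0.438 -2.882
vertex -3.333 -0.424 -3.269
vertex -3.875 -1.561 -2.182
endloop
endfacet
facet normal 0.603 0.360 -0.712
outer loop
vertex -3.333 -0.424 -3.269
vertex -2.965 -1.019 -3.258
vertex -3.523 -0.858 -3.649
endloop
endfacet
facet normal -0.910 0.415 -0.019
outer loop
vertex -3.333 -0.424 -3.269
vertex -3.523 -0.858 -3.649
vertex -3.875 -1.561 -2.182
endloop
endfacet
facet normal 0.603 0.357 -0.713
outer loop
vertex -3.523 -0.858 -3.649
vertex -2.965 -1.019 -3.258
vertex -3.294 -1.414 -3.734
endloop
endfacet
facet normal -0.881 -0.308 -0.359
outer loop
vertex -3.523 -0.858 -3.649
vertex -3.294 -1.414 -3.734
vertex -3.875 -1.561 -2.182
endloop
endfacet
facet normal 0.601 0.359 -0.714
outer loop
vertex -3.294 -1.414 -3.734
vertex -2.965 -1.019 -3.258
vertex -2.817 -1.672 -3.462
endloop
endfacet
facet normal -0.363 -0.905 -0.222
outer loop
vertex -3.294 -1.414 -3.734
vertex -2.817 -1.672 -3.462
vertex -3.875 -1.561 -2.182
endloop
endfacet
facet normal 0.602 0.359 -0.713
outer loop
vertex -2.817 -1.672 -3.462
vertex -2.965 -1.019 -3.258
vertex -2.451 -1.439 -3.036
endloop
endfacet
facet normal 0.252 -0.924 0.289
outer loop
vertex -2.817 -1.672 -3.462
vertex -2.451 -1.439 -3.036
vertex -3.875 -1.561 -2.182
endloop
endfacet
facet normal 0.602 0.359 -0.713
outer loop
vertex -2.451 -1.439 -3.036
vertex -2.965 -1.019 -3.258
vertex -2.473 -0.89 -2.778
endloop
endfacet
facet normal 0.504 -0.351 0.790
outer loop
vertex -2.451 -1.439 -3.036
vertex -2.473 -0.89 -2.778
vertex -3.875 -1.561 -2.182
endloop
endfacet

endsolid


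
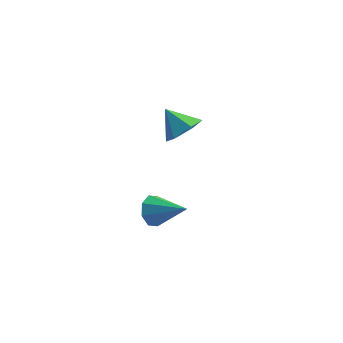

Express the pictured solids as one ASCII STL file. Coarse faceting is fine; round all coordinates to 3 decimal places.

solid 
facet normal -0.843 0.272 -0.464
outer loop
vertex 3.325 -2.311 -4.131
vertex 2.864 -2.554 -3.435
vertex 3.244 -1.815 -3.693
endloop
endfacet
facet normal 0.804 0.462 -0.374
outer loop
vertex 3.325 -2.311 -4.131
vertex 3.244 -1.815 -3.693
vertex 4.516 -3.086 -2.525
endloop
endfacet
facet normal -0.843 0.272 -0.464
outer loop
vertex 3.244 -1.815 -3.693
vertex 2.864 -2.554 -3.435
vertex 2.94 -1.753 -3.104
endloop
endfacet
facet normal 0.582 0.783 0.218
outer loop
vertex 3.244 -1.815 -3.693
vertex 2.94 -1.753 -3.104
vertex 4.516 -3.086 -2.525
endloop
endfacet
facet normal -0.843 0.272 -0.465
outer loop
vertex 2.94 -1.753 -3.104
vertex 2.864 -2.554 -3.435
vertex 2.591 -2.159 -2.709
endloop
endfacet
facet normal 0.207 0.585 0.784
outer loop
vertex 2.94 -1.753 -3.104
vertex 2.591 -2.159 -2.709
vertex 4.516 -3.086 -2.525
endloop
endfacet
facet normal -0.843 0.271 -0.464
outer loop
vertex 2.591 -2.159 -2.709
vertex 2.864 -2.554 -3.435
vertex 2.402 -2.797 -2.738
endloop
endfacet
facet normal -0.102 -0.015 0.995
outer loop
vertex 2.591 -2.159 -2.709
vertex 2.402 -2.797 -2.738
vertex 4.516 -3.086 -2.525
endloop
endfacet
facet normal -0.843 0.272 -0.464
outer loop
vertex 2.402 -2.797 -2.738
vertex 2.864 -2.554 -3.435
vertex 2.483 -3.292 -3.176
endloop
endfacet
facet normal -0.164 -0.669 0.725
outer loop
vertex 2.402 -2.797 -2.738
vertex 2.483 -3.292 -3.176
vertex 4.516 -3.086 -2.525
endloop
endfacet
facet normal -0.843 0.272 -0.464
outer loop
vertex 2.483 -3.292 -3.176
vertex 2.864 -2.554 -3.435
vertex 2.787 -3.355 -3.765
endloop
endfacet
facet normal 0.057 -0.989 0.135
outer loop
vertex 2.483 -3.292 -3.176
vertex 2.787 -3.355 -3.765
vertex 4.516 -3.086 -2.525
endloop
endfacet
facet normal -0.843 0.272 -0.464
outer loop
vertex 2.787 -3.355 -3.765
vertex 2.864 -2.554 -3.435
vertex 3.136 -2.948 -4.161
endloop
endfacet
facet normal 0.433 -0.791 -0.432
outer loop
vertex 2.787 -3.355 -3.765
vertex 3.136 -2.948 -4.161
vertex 4.516 -3.086 -2.525
endloop
endfacet
facet normal -0.843 0.272 -0.464
outer loop
vertex 3.136 -2.948 -4.161
vertex 2.864 -2.554 -3.435
vertex 3.325 -2.311 -4.131
endloop
endfacet
facet normal 0.742 -0.190 -0.642
outer loop
vertex 3.136 -2.948 -4.161
vertex 3.325 -2.311 -4.131
vertex 4.516 -3.086 -2.525
endloop
endfacet
facet normal 0.653 -0.340 -0.677
outer loop
vertex 3.762 2.926 -1.956
vertex 3.252 3.473 -2.722
vertex 4.053 3.931 -2.18
endloop
endfacet
facet normal 0.278 0.132 0.952
outer loop
vertex 3.762 2.926 -1.956
vertex 4.053 3.931 -2.18
vertex 2.228 4.007 -1.658
endloop
endfacet
facet normal 0.653 -0.340 -0.677
outer loop
vertex 4.053 3.931 -2.18
vertex 3.252 3.473 -2.722
vertex 3.544 4.478 -2.946
endloop
endfacet
facet normal 0.176 0.853 0.492
outer loop
vertex 4.053 3.931 -2.18
vertex 3.544 4.478 -2.946
vertex 2.228 4.007 -1.658
endloop
endfacet
facet normal 0.652 -0.340 -0.678
outer loop
vertex 3.544 4.478 -2.946
vertex 3.252 3.473 -2.722
vertex 2.742 4.02 -3.487
endloop
endfacet
facet normal -0.433 0.894 -0.115
outer loop
vertex 3.544 4.478 -2.946
vertex 2.742 4.02 -3.487
vertex 2.228 4.007 -1.658
endloop
endfacet
facet normal 0.652 -0.340 -0.678
outer loop
vertex 2.742 4.02 -3.487
vertex 3.252 3.473 -2.722
vertex 2.451 3.015 -3.263
endloop
endfacet
facet normal -0.941 0.214 -0.263
outer loop
vertex 2.742 4.02 -3.487
vertex 2.451 3.015 -3.263
vertex 2.228 4.007 -1.658
endloop
endfacet
facet normal 0.652 -0.340 -0.677
outer loop
vertex 2.451 3.015 -3.263
vertex 3.252 3.473 -2.722
vertex 2.96 2.468 -2.498
endloop
endfacet
facet normal -0.840 -0.507 0.196
outer loop
vertex 2.451 3.015 -3.263
vertex 2.96 2.468 -2.498
vertex 2.228 4.007 -1.658
endloop
endfacet
facet normal 0.652 -0.340 -0.677
outer loop
vertex 2.96 2.468 -2.498
vertex 3.252 3.473 -2.722
vertex 3.762 2.926 -1.956
endloop
endfacet
facet normal -0.230 -0.548 0.804
outer loop
vertex 2.96 2.468 -2.498
vertex 3.762 2.926 -1.956
vertex 2.228 4.007 -1.658
endloop
endfacet

endsolid


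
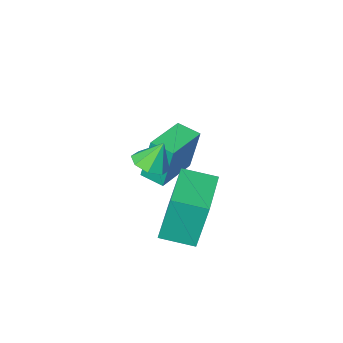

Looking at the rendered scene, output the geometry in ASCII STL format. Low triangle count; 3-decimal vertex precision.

solid 
facet normal -0.885 -0.464 -0.034
outer loop
vertex -2.851 -1.272 -2.657
vertex -3.281 -0.437 -2.855
vertex -2.614 -1.589 -4.505
endloop
endfacet
facet normal 0.448 -0.870 0.207
outer loop
vertex -1.039 -0.763 -4.445
vertex -2.851 -1.272 -2.657
vertex -2.614 -1.589 -4.505
endloop
endfacet
facet normal -0.885 -0.464 -0.034
outer loop
vertex -2.614 -1.589 -4.505
vertex -3.281 -0.437 -2.855
vertex -3.044 -0.754 -4.703
endloop
endfacet
facet normal 0.125 -0.167 -0.978
outer loop
vertex -3.044 -0.754 -4.703
vertex -1.039 -0.763 -4.445
vertex -2.614 -1.589 -4.505
endloop
endfacet
facet normal -0.125 0.167 0.978
outer loop
vertex -2.851 -1.272 -2.657
vertex -1.706 0.389 -2.795
vertex -3.281 -0.437 -2.855
endloop
endfacet
facet normal 0.448 -0.870 0.207
outer loop
vertex -1.276 -0.446 -2.597
vertex -2.851 -1.272 -2.657
vertex -1.039 -0.763 -4.445
endloop
endfacet
facet normal -0.125 0.167 0.978
outer loop
vertex -1.276 -0.446 -2.597
vertex -1.706 0.389 -2.795
vertex -2.851 -1.272 -2.657
endloop
endfacet
facet normal -0.448 0.870 -0.207
outer loop
vertex -3.281 -0.437 -2.855
vertex -1.706 0.389 -2.795
vertex -3.044 -0.754 -4.703
endloop
endfacet
facet normal 0.125 -0.167 -0.978
outer loop
vertex -1.469 0.072 -4.643
vertex -1.039 -0.763 -4.445
vertex -3.044 -0.754 -4.703
endloop
endfacet
facet normal -0.448 0.870 -0.207
outer loop
vertex -3.044 -0.754 -4.703
vertex -1.706 0.389 -2.795
vertex -1.469 0.072 -4.643
endloop
endfacet
facet normal 0.885 0.464 0.034
outer loop
vertex -1.469 0.072 -4.643
vertex -1.276 -0.446 -2.597
vertex -1.039 -0.763 -4.445
endloop
endfacet
facet normal 0.885 0.464 0.034
outer loop
vertex -1.706 0.389 -2.795
vertex -1.276 -0.446 -2.597
vertex -1.469 0.072 -4.643
endloop
endfacet
facet normal 0.375 -0.181 -0.909
outer loop
vertex 0.659 1.954 -1.44
vertex 0.004 1.832 -1.686
vertex 0.42 2.404 -1.628
endloop
endfacet
facet normal 0.506 0.547 0.667
outer loop
vertex 0.659 1.954 -1.44
vertex 0.42 2.404 -1.628
vertex -0.404 2.028 -0.694
endloop
endfacet
facet normal 0.375 -0.180 -0.909
outer loop
vertex 0.42 2.404 -1.628
vertex 0.004 1.832 -1.686
vertex -0.063 2.519 -1.85
endloop
endfacet
facet normal 0.035 0.916 0.399
outer loop
vertex 0.42 2.404 -1.628
vertex -0.063 2.519 -1.85
vertex -0.404 2.028 -0.694
endloop
endfacet
facet normal 0.374 -0.181 -0.910
outer loop
vertex -0.063 2.519 -1.85
vertex 0.004 1.832 -1.686
vertex -0.506 2.231 -1.975
endloop
endfacet
facet normal -0.571 0.803 0.173
outer loop
vertex -0.063 2.519 -1.85
vertex -0.506 2.231 -1.975
vertex -0.404 2.028 -0.694
endloop
endfacet
facet normal 0.374 -0.181 -0.910
outer loop
vertex -0.506 2.231 -1.975
vertex 0.004 1.832 -1.686
vertex -0.651 1.709 -1.931
endloop
endfacet
facet normal -0.954 0.275 0.120
outer loop
vertex -0.506 2.231 -1.975
vertex -0.651 1.709 -1.931
vertex -0.404 2.028 -0.694
endloop
endfacet
facet normal 0.374 -0.180 -0.910
outer loop
vertex -0.651 1.709 -1.931
vertex 0.004 1.832 -1.686
vertex -0.411 1.259 -1.743
endloop
endfacet
facet normal -0.892 -0.362 0.271
outer loop
vertex -0.651 1.709 -1.931
vertex -0.411 1.259 -1.743
vertex -0.404 2.028 -0.694
endloop
endfacet
facet normal 0.375 -0.181 -0.909
outer loop
vertex -0.411 1.259 -1.743
vertex 0.004 1.832 -1.686
vertex 0.071 1.144 -1.521
endloop
endfacet
facet normal -0.422 -0.730 0.538
outer loop
vertex -0.411 1.259 -1.743
vertex 0.071 1.144 -1.521
vertex -0.404 2.028 -0.694
endloop
endfacet
facet normal 0.374 -0.182 -0.909
outer loop
vertex 0.071 1.144 -1.521
vertex 0.004 1.832 -1.686
vertex 0.515 1.432 -1.396
endloop
endfacet
facet normal 0.185 -0.617 0.765
outer loop
vertex 0.071 1.144 -1.521
vertex 0.515 1.432 -1.396
vertex -0.404 2.028 -0.694
endloop
endfacet
facet normal 0.375 -0.180 -0.909
outer loop
vertex 0.515 1.432 -1.396
vertex 0.004 1.832 -1.686
vertex 0.659 1.954 -1.44
endloop
endfacet
facet normal 0.568 -0.088 0.818
outer loop
vertex 0.515 1.432 -1.396
vertex 0.659 1.954 -1.44
vertex -0.404 2.028 -0.694
endloop
endfacet
facet normal -0.634 -0.773 -0.005
outer loop
vertex -1.295 1.634 -2.587
vertex -2.291 2.452 -2.871
vertex -0.952 1.365 -4.56
endloop
endfacet
facet normal 0.755 -0.620 0.216
outer loop
vertex 0.411 3.028 -4.549
vertex -1.295 1.634 -2.587
vertex -0.952 1.365 -4.56
endloop
endfacet
facet normal -0.634 -0.773 -0.005
outer loop
vertex -0.952 1.365 -4.56
vertex -2.291 2.452 -2.871
vertex -1.948 2.184 -4.844
endloop
endfacet
facet normal 0.170 -0.132 -0.977
outer loop
vertex -1.948 2.184 -4.844
vertex 0.411 3.028 -4.549
vertex -0.952 1.365 -4.56
endloop
endfacet
facet normal -0.170 0.133 0.977
outer loop
vertex -1.295 1.634 -2.587
vertex -0.928 4.115 -2.86
vertex -2.291 2.452 -2.871
endloop
endfacet
facet normal 0.754 -0.620 0.215
outer loop
vertex 0.068 3.296 -2.576
vertex -1.295 1.634 -2.587
vertex 0.411 3.028 -4.549
endloop
endfacet
facet normal -0.169 0.133 0.977
outer loop
vertex 0.068 3.296 -2.576
vertex -0.928 4.115 -2.86
vertex -1.295 1.634 -2.587
endloop
endfacet
facet normal -0.755 0.620 -0.215
outer loop
vertex -2.291 2.452 -2.871
vertex -0.928 4.115 -2.86
vertex -1.948 2.184 -4.844
endloop
endfacet
facet normal 0.170 -0.133 -0.977
outer loop
vertex -0.585 3.846 -4.833
vertex 0.411 3.028 -4.549
vertex -1.948 2.184 -4.844
endloop
endfacet
facet normal -0.754 0.620 -0.216
outer loop
vertex -1.948 2.184 -4.844
vertex -0.928 4.115 -2.86
vertex -0.585 3.846 -4.833
endloop
endfacet
facet normal 0.634 0.773 0.005
outer loop
vertex -0.585 3.846 -4.833
vertex 0.068 3.296 -2.576
vertex 0.411 3.028 -4.549
endloop
endfacet
facet normal 0.634 0.773 0.005
outer loop
vertex -0.928 4.115 -2.86
vertex 0.068 3.296 -2.576
vertex -0.585 3.846 -4.833
endloop
endfacet

endsolid


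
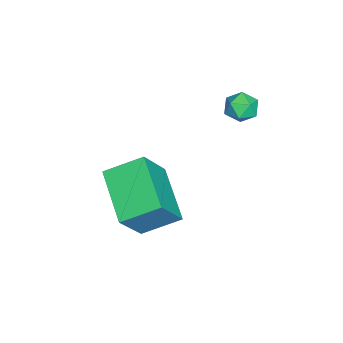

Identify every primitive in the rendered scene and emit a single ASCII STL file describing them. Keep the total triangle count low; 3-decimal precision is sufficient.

solid 
facet normal -0.782 0.297 0.548
outer loop
vertex -3.877 3.535 0.223
vertex -3.497 3.558 0.753
vertex -3.562 4.085 0.374
endloop
endfacet
facet normal -0.845 0.519 -0.127
outer loop
vertex -3.877 3.535 0.223
vertex -3.562 4.085 0.374
vertex -3.591 3.886 -0.246
endloop
endfacet
facet normal -0.833 -0.056 -0.550
outer loop
vertex -3.877 3.535 0.223
vertex -3.591 3.886 -0.246
vertex -3.544 3.236 -0.251
endloop
endfacet
facet normal -0.762 -0.633 -0.136
outer loop
vertex -3.877 3.535 0.223
vertex -3.544 3.236 -0.251
vertex -3.485 3.033 0.366
endloop
endfacet
facet normal -0.730 -0.416 0.542
outer loop
vertex -3.877 3.535 0.223
vertex -3.485 3.033 0.366
vertex -3.497 3.558 0.753
endloop
endfacet
facet normal -0.277 0.919 -0.282
outer loop
vertex -3.591 3.886 -0.246
vertex -3.562 4.085 0.374
vertex -3.035 4.127 -0.006
endloop
endfacet
facet normal -0.173 0.561 0.810
outer loop
vertex -3.562 4.085 0.374
vertex -3.497 3.558 0.753
vertex -2.976 3.924 0.611
endloop
endfacet
facet normal -0.089 -0.592 0.801
outer loop
vertex -3.497 3.558 0.753
vertex -3.485 3.033 0.366
vertex -2.929 3.274 0.606
endloop
endfacet
facet normal -0.139 -0.945 -0.297
outer loop
vertex -3.485 3.033 0.366
vertex -3.544 3.236 -0.251
vertex -2.958 3.075 -0.014
endloop
endfacet
facet normal -0.256 -0.011 -0.967
outer loop
vertex -3.544 3.236 -0.251
vertex -3.591 3.886 -0.246
vertex -3.023 3.602 -0.393
endloop
endfacet
facet normal 0.762 0.633 0.136
outer loop
vertex -2.643 3.625 0.137
vertex -3.035 4.127 -0.006
vertex -2.976 3.924 0.611
endloop
endfacet
facet normal 0.833 0.056 0.550
outer loop
vertex -2.643 3.625 0.137
vertex -2.976 3.924 0.611
vertex -2.929 3.274 0.606
endloop
endfacet
facet normal 0.845 -0.519 0.127
outer loop
vertex -2.643 3.625 0.137
vertex -2.929 3.274 0.606
vertex -2.958 3.075 -0.014
endloop
endfacet
facet normal 0.782 -0.297 -0.548
outer loop
vertex -2.643 3.625 0.137
vertex -2.958 3.075 -0.014
vertex -3.023 3.602 -0.393
endloop
endfacet
facet normal 0.730 0.416 -0.542
outer loop
vertex -2.643 3.625 0.137
vertex -3.023 3.602 -0.393
vertex -3.035 4.127 -0.006
endloop
endfacet
facet normal 0.139 0.945 0.297
outer loop
vertex -2.976 3.924 0.611
vertex -3.035 4.127 -0.006
vertex -3.562 4.085 0.374
endloop
endfacet
facet normal 0.256 0.011 0.967
outer loop
vertex -2.929 3.274 0.606
vertex -2.976 3.924 0.611
vertex -3.497 3.558 0.753
endloop
endfacet
facet normal 0.277 -0.919 0.282
outer loop
vertex -2.958 3.075 -0.014
vertex -2.929 3.274 0.606
vertex -3.485 3.033 0.366
endloop
endfacet
facet normal 0.173 -0.561 -0.810
outer loop
vertex -3.023 3.602 -0.393
vertex -2.958 3.075 -0.014
vertex -3.544 3.236 -0.251
endloop
endfacet
facet normal 0.089 0.592 -0.801
outer loop
vertex -3.035 4.127 -0.006
vertex -3.023 3.602 -0.393
vertex -3.591 3.886 -0.246
endloop
endfacet
facet normal -0.525 0.261 -0.810
outer loop
vertex -2.783 1.114 -3.24
vertex -1.011 2.095 -4.073
vertex -2.378 -0.203 -3.928
endloop
endfacet
facet normal -0.809 -0.448 0.381
outer loop
vertex -1.389 -0.695 -2.407
vertex -2.783 1.114 -3.24
vertex -2.378 -0.203 -3.928
endloop
endfacet
facet normal -0.526 0.262 -0.809
outer loop
vertex -2.378 -0.203 -3.928
vertex -1.011 2.095 -4.073
vertex -0.606 0.778 -4.762
endloop
endfacet
facet normal 0.263 -0.855 -0.447
outer loop
vertex -0.606 0.778 -4.762
vertex -1.389 -0.695 -2.407
vertex -2.378 -0.203 -3.928
endloop
endfacet
facet normal -0.263 0.855 0.447
outer loop
vertex -2.783 1.114 -3.24
vertex -0.022 1.603 -2.552
vertex -1.011 2.095 -4.073
endloop
endfacet
facet normal -0.809 -0.448 0.381
outer loop
vertex -1.794 0.622 -1.718
vertex -2.783 1.114 -3.24
vertex -1.389 -0.695 -2.407
endloop
endfacet
facet normal -0.263 0.855 0.447
outer loop
vertex -1.794 0.622 -1.718
vertex -0.022 1.603 -2.552
vertex -2.783 1.114 -3.24
endloop
endfacet
facet normal 0.809 0.448 -0.381
outer loop
vertex -1.011 2.095 -4.073
vertex -0.022 1.603 -2.552
vertex -0.606 0.778 -4.762
endloop
endfacet
facet normal 0.263 -0.855 -0.447
outer loop
vertex 0.383 0.286 -3.24
vertex -1.389 -0.695 -2.407
vertex -0.606 0.778 -4.762
endloop
endfacet
facet normal 0.809 0.448 -0.381
outer loop
vertex -0.606 0.778 -4.762
vertex -0.022 1.603 -2.552
vertex 0.383 0.286 -3.24
endloop
endfacet
facet normal 0.526 -0.262 0.809
outer loop
vertex 0.383 0.286 -3.24
vertex -1.794 0.622 -1.718
vertex -1.389 -0.695 -2.407
endloop
endfacet
facet normal 0.526 -0.261 0.810
outer loop
vertex -0.022 1.603 -2.552
vertex -1.794 0.622 -1.718
vertex 0.383 0.286 -3.24
endloop
endfacet

endsolid


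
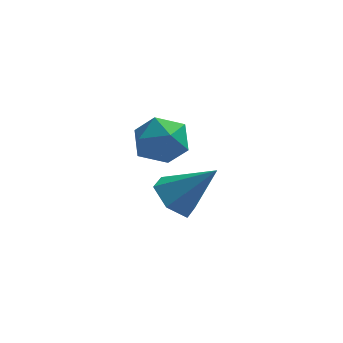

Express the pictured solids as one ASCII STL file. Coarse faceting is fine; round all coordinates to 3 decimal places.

solid 
facet normal -0.703 0.007 -0.711
outer loop
vertex 2.948 -0.86 -2.396
vertex 2.471 -0.164 -1.918
vertex 3.141 0.073 -2.578
endloop
endfacet
facet normal 0.903 -0.254 -0.347
outer loop
vertex 2.948 -0.86 -2.396
vertex 3.141 0.073 -2.578
vertex 3.869 -0.176 -0.502
endloop
endfacet
facet normal -0.703 0.007 -0.711
outer loop
vertex 3.141 0.073 -2.578
vertex 2.471 -0.164 -1.918
vertex 2.664 0.769 -2.1
endloop
endfacet
facet normal 0.747 0.639 -0.185
outer loop
vertex 3.141 0.073 -2.578
vertex 2.664 0.769 -2.1
vertex 3.869 -0.176 -0.502
endloop
endfacet
facet normal -0.702 0.006 -0.712
outer loop
vertex 2.664 0.769 -2.1
vertex 2.471 -0.164 -1.918
vertex 1.993 0.533 -1.44
endloop
endfacet
facet normal 0.118 0.891 0.438
outer loop
vertex 2.664 0.769 -2.1
vertex 1.993 0.533 -1.44
vertex 3.869 -0.176 -0.502
endloop
endfacet
facet normal -0.702 0.006 -0.712
outer loop
vertex 1.993 0.533 -1.44
vertex 2.471 -0.164 -1.918
vertex 1.8 -0.4 -1.258
endloop
endfacet
facet normal -0.356 0.249 0.901
outer loop
vertex 1.993 0.533 -1.44
vertex 1.8 -0.4 -1.258
vertex 3.869 -0.176 -0.502
endloop
endfacet
facet normal -0.702 0.006 -0.712
outer loop
vertex 1.8 -0.4 -1.258
vertex 2.471 -0.164 -1.918
vertex 2.278 -1.097 -1.735
endloop
endfacet
facet normal -0.200 -0.643 0.739
outer loop
vertex 1.8 -0.4 -1.258
vertex 2.278 -1.097 -1.735
vertex 3.869 -0.176 -0.502
endloop
endfacet
facet normal -0.703 0.006 -0.711
outer loop
vertex 2.278 -1.097 -1.735
vertex 2.471 -0.164 -1.918
vertex 2.948 -0.86 -2.396
endloop
endfacet
facet normal 0.430 -0.896 0.114
outer loop
vertex 2.278 -1.097 -1.735
vertex 2.948 -0.86 -2.396
vertex 3.869 -0.176 -0.502
endloop
endfacet
facet normal -0.484 0.651 0.584
outer loop
vertex 1.294 -1.247 2.046
vertex 1.948 -1.441 2.805
vertex 2.147 -0.695 2.138
endloop
endfacet
facet normal -0.532 0.840 -0.104
outer loop
vertex 1.294 -1.247 2.046
vertex 2.147 -0.695 2.138
vertex 1.837 -1.005 1.217
endloop
endfacet
facet normal -0.836 0.301 -0.460
outer loop
vertex 1.294 -1.247 2.046
vertex 1.837 -1.005 1.217
vertex 1.446 -1.942 1.315
endloop
endfacet
facet normal -0.975 -0.222 0.008
outer loop
vertex 1.294 -1.247 2.046
vertex 1.446 -1.942 1.315
vertex 1.515 -2.211 2.296
endloop
endfacet
facet normal -0.758 -0.005 0.652
outer loop
vertex 1.294 -1.247 2.046
vertex 1.515 -2.211 2.296
vertex 1.948 -1.441 2.805
endloop
endfacet
facet normal 0.130 0.926 -0.355
outer loop
vertex 1.837 -1.005 1.217
vertex 2.147 -0.695 2.138
vertex 2.825 -1.049 1.464
endloop
endfacet
facet normal 0.207 0.621 0.756
outer loop
vertex 2.147 -0.695 2.138
vertex 1.948 -1.441 2.805
vertex 2.894 -1.318 2.445
endloop
endfacet
facet normal -0.236 -0.440 0.866
outer loop
vertex 1.948 -1.441 2.805
vertex 1.515 -2.211 2.296
vertex 2.503 -2.255 2.543
endloop
endfacet
facet normal -0.587 -0.790 -0.175
outer loop
vertex 1.515 -2.211 2.296
vertex 1.446 -1.942 1.315
vertex 2.193 -2.565 1.622
endloop
endfacet
facet normal -0.361 0.053 -0.931
outer loop
vertex 1.446 -1.942 1.315
vertex 1.837 -1.005 1.217
vertex 2.392 -1.819 0.955
endloop
endfacet
facet normal 0.975 0.222 -0.008
outer loop
vertex 3.046 -2.013 1.714
vertex 2.825 -1.049 1.464
vertex 2.894 -1.318 2.445
endloop
endfacet
facet normal 0.836 -0.301 0.460
outer loop
vertex 3.046 -2.013 1.714
vertex 2.894 -1.318 2.445
vertex 2.503 -2.255 2.543
endloop
endfacet
facet normal 0.532 -0.840 0.104
outer loop
vertex 3.046 -2.013 1.714
vertex 2.503 -2.255 2.543
vertex 2.193 -2.565 1.622
endloop
endfacet
facet normal 0.484 -0.651 -0.584
outer loop
vertex 3.046 -2.013 1.714
vertex 2.193 -2.565 1.622
vertex 2.392 -1.819 0.955
endloop
endfacet
facet normal 0.758 0.005 -0.652
outer loop
vertex 3.046 -2.013 1.714
vertex 2.392 -1.819 0.955
vertex 2.825 -1.049 1.464
endloop
endfacet
facet normal 0.587 0.790 0.175
outer loop
vertex 2.894 -1.318 2.445
vertex 2.825 -1.049 1.464
vertex 2.147 -0.695 2.138
endloop
endfacet
facet normal 0.361 -0.053 0.931
outer loop
vertex 2.503 -2.255 2.543
vertex 2.894 -1.318 2.445
vertex 1.948 -1.441 2.805
endloop
endfacet
facet normal -0.130 -0.926 0.355
outer loop
vertex 2.193 -2.565 1.622
vertex 2.503 -2.255 2.543
vertex 1.515 -2.211 2.296
endloop
endfacet
facet normal -0.207 -0.621 -0.756
outer loop
vertex 2.392 -1.819 0.955
vertex 2.193 -2.565 1.622
vertex 1.446 -1.942 1.315
endloop
endfacet
facet normal 0.236 0.440 -0.866
outer loop
vertex 2.825 -1.049 1.464
vertex 2.392 -1.819 0.955
vertex 1.837 -1.005 1.217
endloop
endfacet

endsolid


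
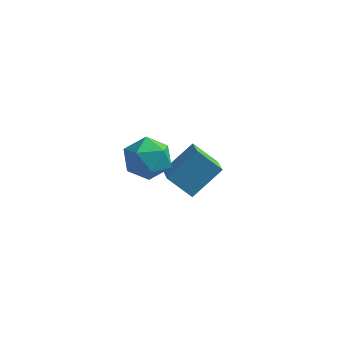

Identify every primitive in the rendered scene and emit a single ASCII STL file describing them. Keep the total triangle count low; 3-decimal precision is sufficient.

solid 
facet normal 0.103 -0.116 0.988
outer loop
vertex -1.739 -0.926 2.99
vertex -1.818 -2.104 2.86
vertex -0.757 -1.571 2.812
endloop
endfacet
facet normal 0.446 0.468 0.763
outer loop
vertex -1.739 -0.926 2.99
vertex -0.757 -1.571 2.812
vertex -0.894 -0.531 2.254
endloop
endfacet
facet normal -0.031 0.895 0.445
outer loop
vertex -1.739 -0.926 2.99
vertex -0.894 -0.531 2.254
vertex -2.039 -0.422 1.956
endloop
endfacet
facet normal -0.667 0.575 0.474
outer loop
vertex -1.739 -0.926 2.99
vertex -2.039 -0.422 1.956
vertex -2.61 -1.394 2.331
endloop
endfacet
facet normal -0.585 -0.050 0.809
outer loop
vertex -1.739 -0.926 2.99
vertex -2.61 -1.394 2.331
vertex -1.818 -2.104 2.86
endloop
endfacet
facet normal 0.924 0.268 0.273
outer loop
vertex -0.894 -0.531 2.254
vertex -0.757 -1.571 2.812
vertex -0.45 -1.466 1.669
endloop
endfacet
facet normal 0.369 -0.677 0.637
outer loop
vertex -0.757 -1.571 2.812
vertex -1.818 -2.104 2.86
vertex -1.021 -2.438 2.044
endloop
endfacet
facet normal -0.744 -0.571 0.348
outer loop
vertex -1.818 -2.104 2.86
vertex -2.61 -1.394 2.331
vertex -2.166 -2.329 1.746
endloop
endfacet
facet normal -0.877 0.440 -0.195
outer loop
vertex -2.61 -1.394 2.331
vertex -2.039 -0.422 1.956
vertex -2.303 -1.289 1.188
endloop
endfacet
facet normal 0.154 0.958 -0.242
outer loop
vertex -2.039 -0.422 1.956
vertex -0.894 -0.531 2.254
vertex -1.242 -0.756 1.14
endloop
endfacet
facet normal 0.667 -0.575 -0.474
outer loop
vertex -1.321 -1.934 1.01
vertex -0.45 -1.466 1.669
vertex -1.021 -2.438 2.044
endloop
endfacet
facet normal 0.031 -0.895 -0.445
outer loop
vertex -1.321 -1.934 1.01
vertex -1.021 -2.438 2.044
vertex -2.166 -2.329 1.746
endloop
endfacet
facet normal -0.446 -0.468 -0.763
outer loop
vertex -1.321 -1.934 1.01
vertex -2.166 -2.329 1.746
vertex -2.303 -1.289 1.188
endloop
endfacet
facet normal -0.103 0.116 -0.988
outer loop
vertex -1.321 -1.934 1.01
vertex -2.303 -1.289 1.188
vertex -1.242 -0.756 1.14
endloop
endfacet
facet normal 0.585 0.050 -0.809
outer loop
vertex -1.321 -1.934 1.01
vertex -1.242 -0.756 1.14
vertex -0.45 -1.466 1.669
endloop
endfacet
facet normal 0.877 -0.440 0.195
outer loop
vertex -1.021 -2.438 2.044
vertex -0.45 -1.466 1.669
vertex -0.757 -1.571 2.812
endloop
endfacet
facet normal -0.154 -0.958 0.242
outer loop
vertex -2.166 -2.329 1.746
vertex -1.021 -2.438 2.044
vertex -1.818 -2.104 2.86
endloop
endfacet
facet normal -0.924 -0.268 -0.273
outer loop
vertex -2.303 -1.289 1.188
vertex -2.166 -2.329 1.746
vertex -2.61 -1.394 2.331
endloop
endfacet
facet normal -0.369 0.677 -0.637
outer loop
vertex -1.242 -0.756 1.14
vertex -2.303 -1.289 1.188
vertex -2.039 -0.422 1.956
endloop
endfacet
facet normal 0.744 0.571 -0.348
outer loop
vertex -0.45 -1.466 1.669
vertex -1.242 -0.756 1.14
vertex -0.894 -0.531 2.254
endloop
endfacet
facet normal -0.540 -0.570 -0.619
outer loop
vertex -1.759 2.243 -2.662
vertex -2.353 3.671 -3.459
vertex -0.528 2.185 -3.683
endloop
endfacet
facet normal 0.342 -0.820 0.459
outer loop
vertex 0.573 3.349 -2.421
vertex -1.759 2.243 -2.662
vertex -0.528 2.185 -3.683
endloop
endfacet
facet normal -0.540 -0.570 -0.619
outer loop
vertex -0.528 2.185 -3.683
vertex -2.353 3.671 -3.459
vertex -1.123 3.613 -4.48
endloop
endfacet
facet normal 0.769 -0.036 -0.638
outer loop
vertex -1.123 3.613 -4.48
vertex 0.573 3.349 -2.421
vertex -0.528 2.185 -3.683
endloop
endfacet
facet normal -0.769 0.036 0.638
outer loop
vertex -1.759 2.243 -2.662
vertex -1.252 4.835 -2.197
vertex -2.353 3.671 -3.459
endloop
endfacet
facet normal 0.342 -0.820 0.458
outer loop
vertex -0.657 3.407 -1.4
vertex -1.759 2.243 -2.662
vertex 0.573 3.349 -2.421
endloop
endfacet
facet normal -0.769 0.036 0.638
outer loop
vertex -0.657 3.407 -1.4
vertex -1.252 4.835 -2.197
vertex -1.759 2.243 -2.662
endloop
endfacet
facet normal -0.342 0.820 -0.458
outer loop
vertex -2.353 3.671 -3.459
vertex -1.252 4.835 -2.197
vertex -1.123 3.613 -4.48
endloop
endfacet
facet normal 0.769 -0.036 -0.638
outer loop
vertex -0.021 4.777 -3.218
vertex 0.573 3.349 -2.421
vertex -1.123 3.613 -4.48
endloop
endfacet
facet normal -0.342 0.820 -0.458
outer loop
vertex -1.123 3.613 -4.48
vertex -1.252 4.835 -2.197
vertex -0.021 4.777 -3.218
endloop
endfacet
facet normal 0.540 0.570 0.619
outer loop
vertex -0.021 4.777 -3.218
vertex -0.657 3.407 -1.4
vertex 0.573 3.349 -2.421
endloop
endfacet
facet normal 0.540 0.570 0.619
outer loop
vertex -1.252 4.835 -2.197
vertex -0.657 3.407 -1.4
vertex -0.021 4.777 -3.218
endloop
endfacet

endsolid
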